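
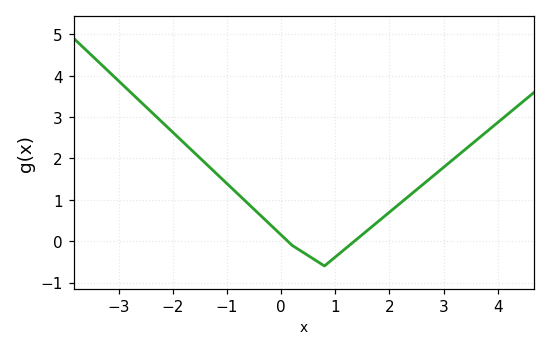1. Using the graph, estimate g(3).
1.8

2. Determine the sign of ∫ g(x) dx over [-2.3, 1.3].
positive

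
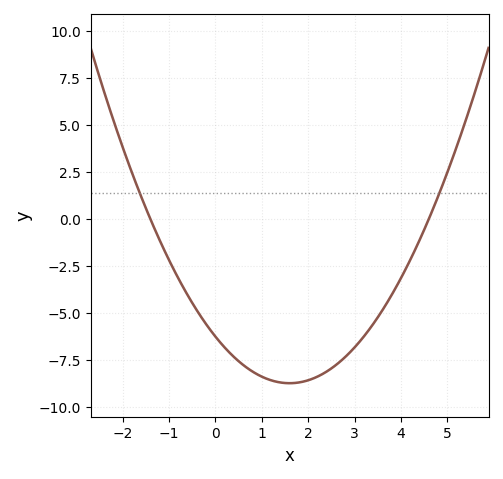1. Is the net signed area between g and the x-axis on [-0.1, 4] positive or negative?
negative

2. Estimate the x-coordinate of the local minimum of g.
1.6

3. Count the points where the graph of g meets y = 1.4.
2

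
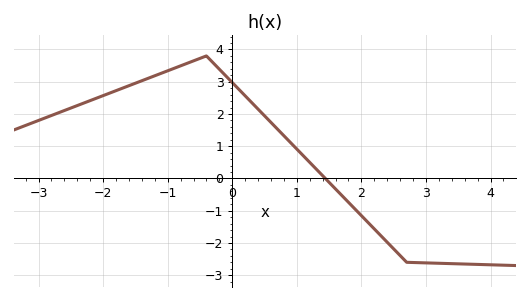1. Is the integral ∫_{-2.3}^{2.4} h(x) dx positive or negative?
positive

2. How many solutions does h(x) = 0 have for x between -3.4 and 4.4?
1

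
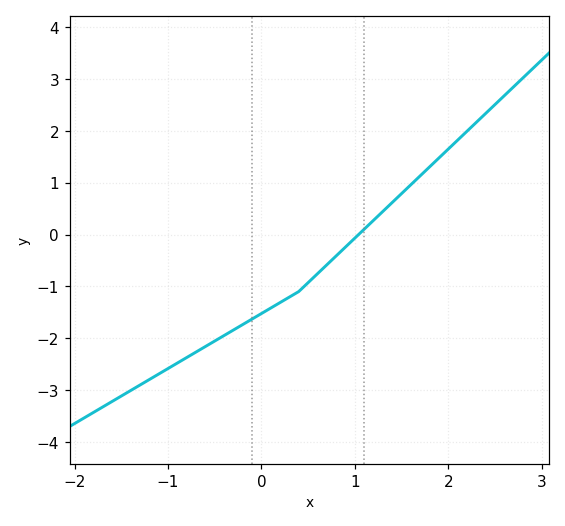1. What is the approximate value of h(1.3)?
0.4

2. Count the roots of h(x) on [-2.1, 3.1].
1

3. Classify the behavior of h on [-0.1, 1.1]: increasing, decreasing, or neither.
increasing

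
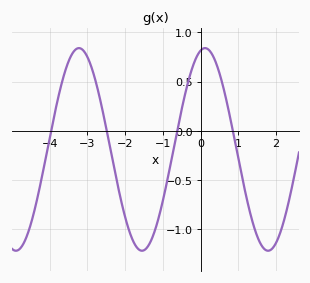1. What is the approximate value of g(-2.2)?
-0.548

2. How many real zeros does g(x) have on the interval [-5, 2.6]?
4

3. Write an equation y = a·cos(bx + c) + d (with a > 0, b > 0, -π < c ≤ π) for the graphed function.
y = 1.03cos(1.88x - 0.222) - 0.19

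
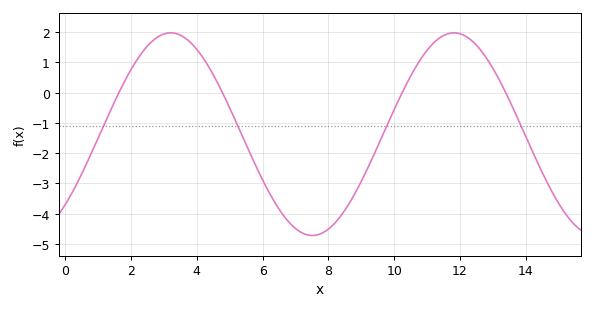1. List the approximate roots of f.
1.6, 4.8, 10.2, 13.4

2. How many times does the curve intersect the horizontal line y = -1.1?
4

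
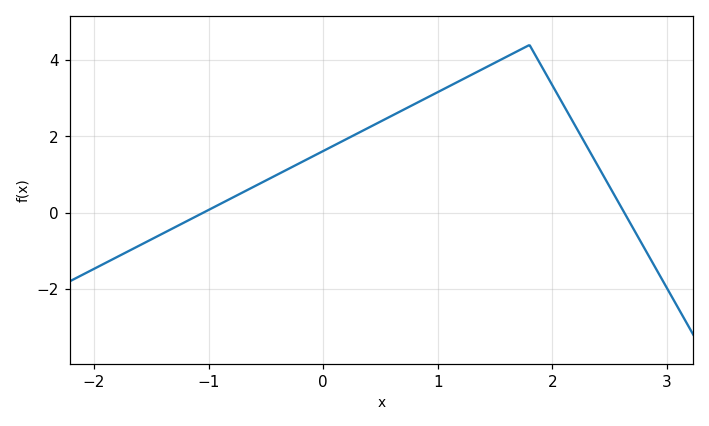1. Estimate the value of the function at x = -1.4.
-0.546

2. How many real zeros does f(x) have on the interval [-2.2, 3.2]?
2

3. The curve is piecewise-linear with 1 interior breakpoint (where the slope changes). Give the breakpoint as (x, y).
(1.8, 4.4)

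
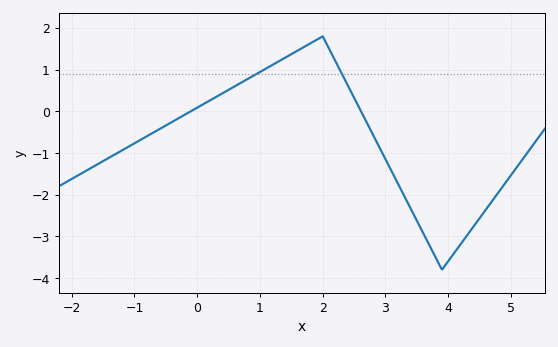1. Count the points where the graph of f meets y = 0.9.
2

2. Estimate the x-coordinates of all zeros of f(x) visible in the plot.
-0.104, 2.61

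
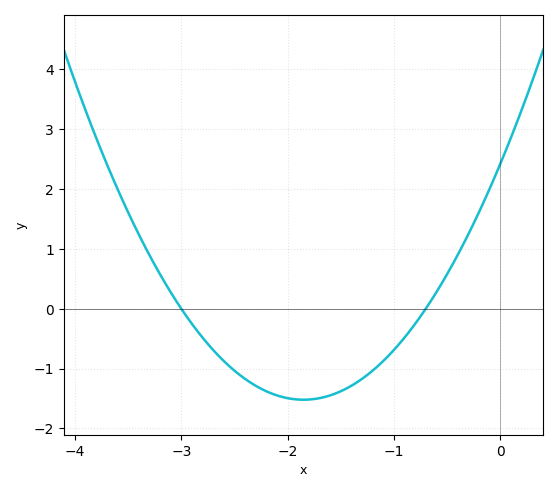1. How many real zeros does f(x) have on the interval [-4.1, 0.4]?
2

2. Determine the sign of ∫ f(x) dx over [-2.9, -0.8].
negative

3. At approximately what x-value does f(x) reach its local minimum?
-1.85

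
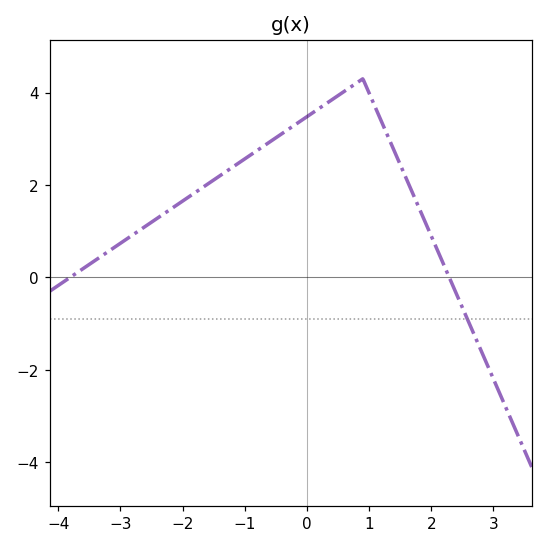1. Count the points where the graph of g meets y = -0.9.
1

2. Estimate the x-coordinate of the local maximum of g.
0.897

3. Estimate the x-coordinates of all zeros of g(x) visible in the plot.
-3.81, 2.29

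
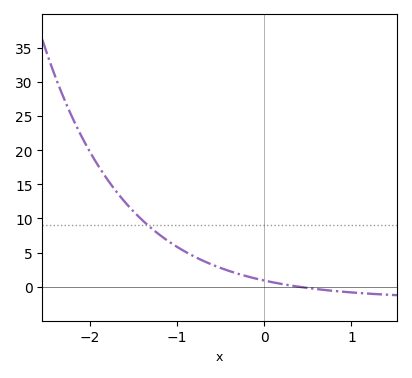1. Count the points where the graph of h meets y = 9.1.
1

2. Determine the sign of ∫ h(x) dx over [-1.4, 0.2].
positive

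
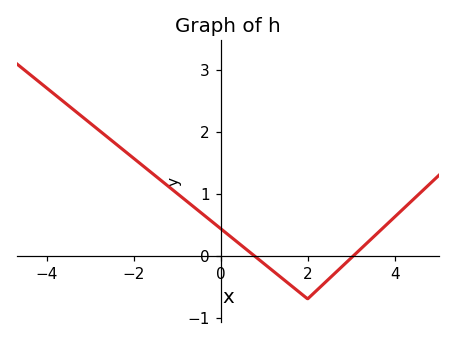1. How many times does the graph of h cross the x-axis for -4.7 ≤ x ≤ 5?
2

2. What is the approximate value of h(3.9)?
0.558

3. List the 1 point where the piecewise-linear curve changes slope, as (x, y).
(2, -0.7)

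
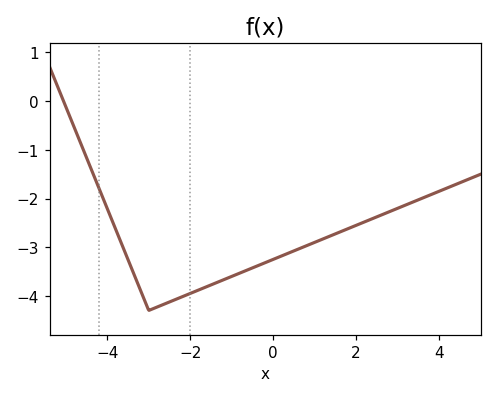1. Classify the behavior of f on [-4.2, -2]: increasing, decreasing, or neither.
neither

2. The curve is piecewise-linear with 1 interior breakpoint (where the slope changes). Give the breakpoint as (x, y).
(-3, -4.3)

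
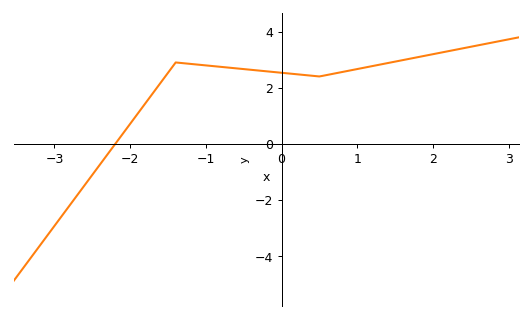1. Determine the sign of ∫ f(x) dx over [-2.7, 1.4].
positive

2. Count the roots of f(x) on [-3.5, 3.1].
1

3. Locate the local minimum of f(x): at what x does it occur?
0.499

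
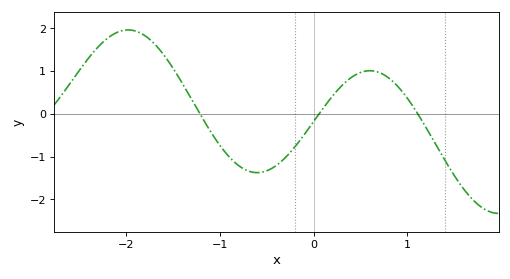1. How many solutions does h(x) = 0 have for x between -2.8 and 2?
3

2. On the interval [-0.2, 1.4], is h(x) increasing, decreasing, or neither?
neither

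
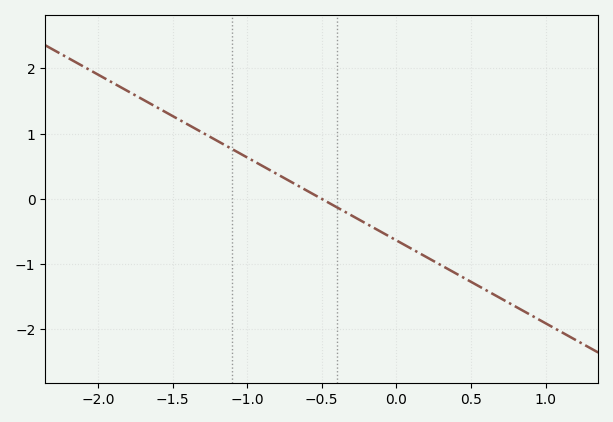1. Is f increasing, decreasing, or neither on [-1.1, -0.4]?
decreasing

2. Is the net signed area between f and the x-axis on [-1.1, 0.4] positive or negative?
negative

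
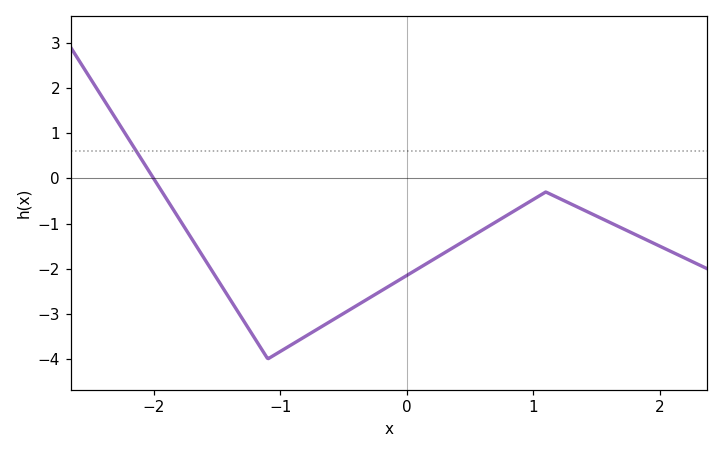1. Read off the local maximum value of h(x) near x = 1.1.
-0.3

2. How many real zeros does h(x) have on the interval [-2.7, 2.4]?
1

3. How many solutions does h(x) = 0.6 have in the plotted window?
1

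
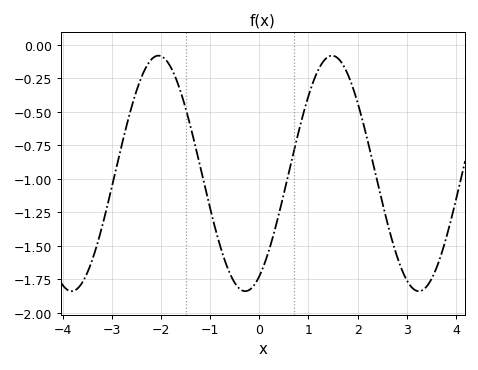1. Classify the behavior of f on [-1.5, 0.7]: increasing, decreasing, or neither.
neither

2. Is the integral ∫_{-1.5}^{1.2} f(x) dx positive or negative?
negative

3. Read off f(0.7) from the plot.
-0.8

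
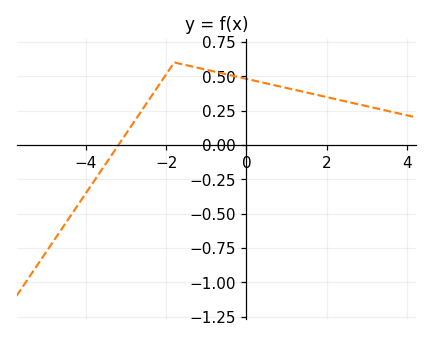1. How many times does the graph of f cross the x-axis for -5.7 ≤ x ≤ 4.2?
1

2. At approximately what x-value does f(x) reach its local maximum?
-1.8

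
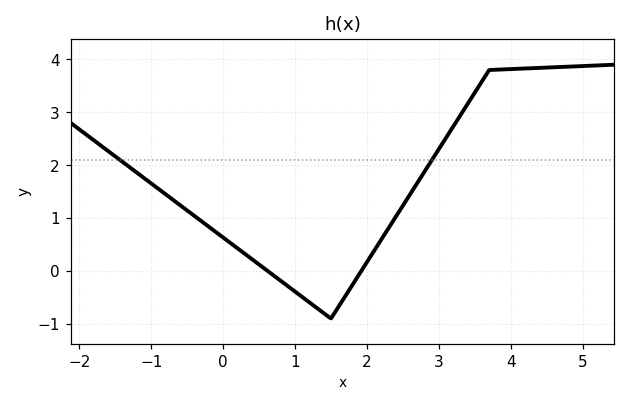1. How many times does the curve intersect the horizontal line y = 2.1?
2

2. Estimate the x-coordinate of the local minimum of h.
1.4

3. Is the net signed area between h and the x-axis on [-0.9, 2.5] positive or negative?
positive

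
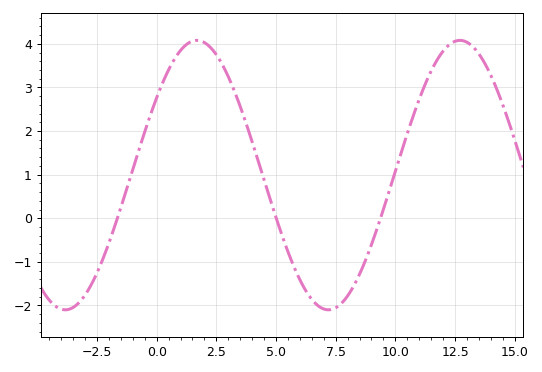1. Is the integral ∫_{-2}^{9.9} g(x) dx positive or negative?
positive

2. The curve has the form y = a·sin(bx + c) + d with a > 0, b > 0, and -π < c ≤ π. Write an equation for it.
y = 3.09sin(0.57x + 0.61) + 0.99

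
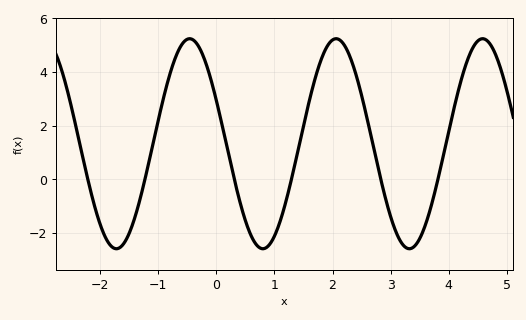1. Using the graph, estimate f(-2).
-1.69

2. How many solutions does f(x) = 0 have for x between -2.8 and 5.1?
6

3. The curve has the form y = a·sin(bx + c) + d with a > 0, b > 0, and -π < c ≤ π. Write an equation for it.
y = 3.91sin(2.49x + 2.72) + 1.33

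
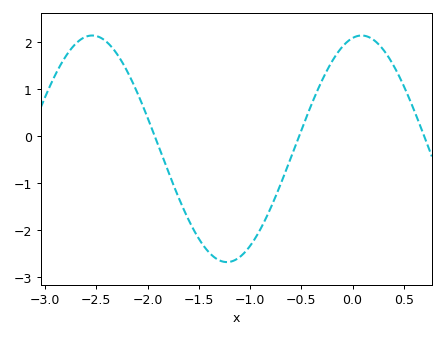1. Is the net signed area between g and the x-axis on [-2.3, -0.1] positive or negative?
negative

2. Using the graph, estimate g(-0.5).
0.126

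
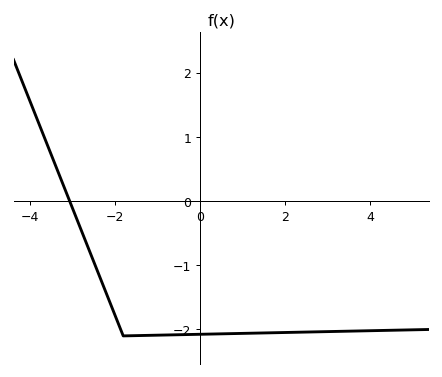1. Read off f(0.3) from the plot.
-2.07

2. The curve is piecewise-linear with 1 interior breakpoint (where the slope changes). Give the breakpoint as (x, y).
(-1.8, -2.1)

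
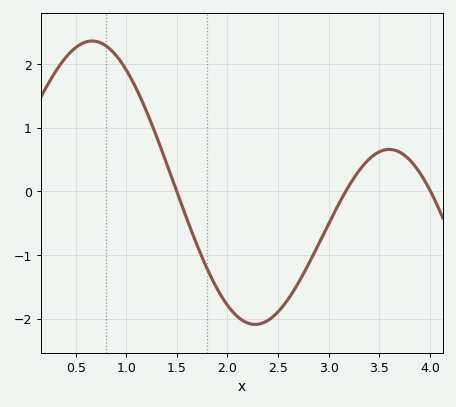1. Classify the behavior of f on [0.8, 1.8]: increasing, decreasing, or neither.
decreasing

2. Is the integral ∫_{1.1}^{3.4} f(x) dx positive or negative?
negative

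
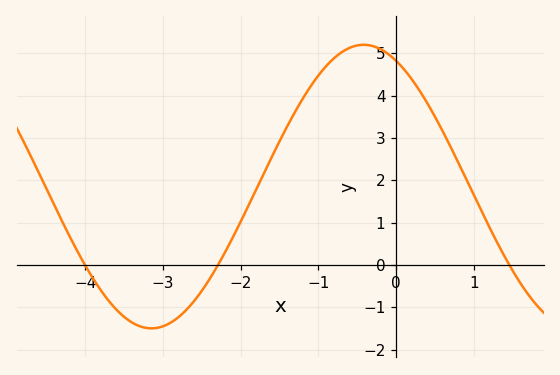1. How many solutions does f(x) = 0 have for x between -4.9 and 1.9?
3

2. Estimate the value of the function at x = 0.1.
4.6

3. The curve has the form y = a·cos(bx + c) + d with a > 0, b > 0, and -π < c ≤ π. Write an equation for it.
y = 3.35cos(1.1x + 0.48) + 1.85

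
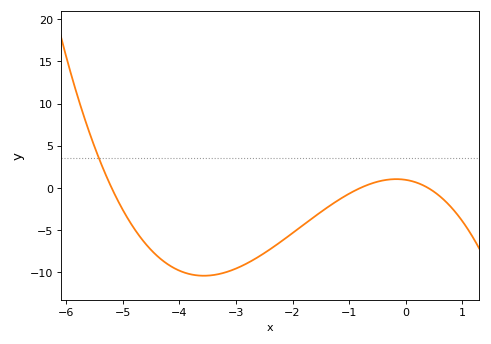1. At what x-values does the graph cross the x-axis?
-5.2, -0.8, 0.4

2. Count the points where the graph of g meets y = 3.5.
1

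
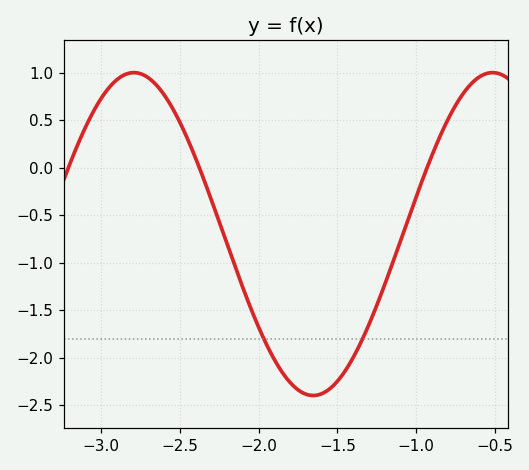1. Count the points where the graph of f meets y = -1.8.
2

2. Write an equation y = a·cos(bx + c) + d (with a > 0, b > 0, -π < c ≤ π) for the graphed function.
y = 1.7cos(2.76x + 1.42) - 0.7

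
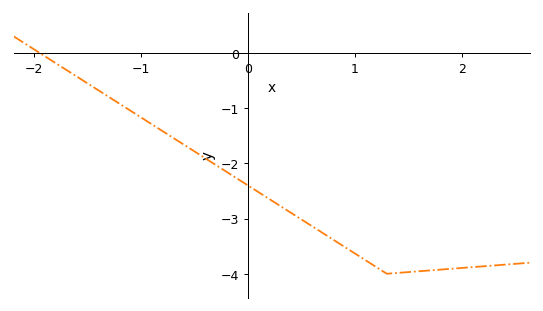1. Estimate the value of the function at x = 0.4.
-2.89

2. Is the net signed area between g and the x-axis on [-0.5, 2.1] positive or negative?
negative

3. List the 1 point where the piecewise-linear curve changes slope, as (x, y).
(1.3, -4)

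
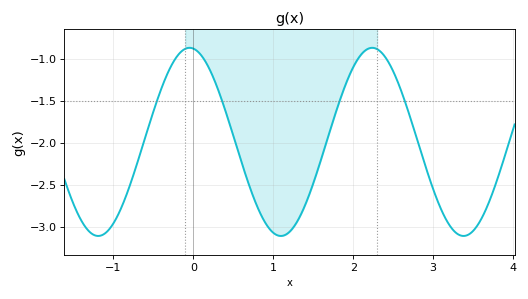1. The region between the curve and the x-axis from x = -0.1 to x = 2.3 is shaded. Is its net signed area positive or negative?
negative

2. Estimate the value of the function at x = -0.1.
-0.882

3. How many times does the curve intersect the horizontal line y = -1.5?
4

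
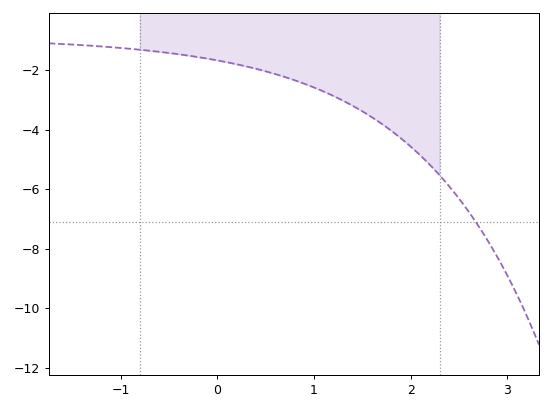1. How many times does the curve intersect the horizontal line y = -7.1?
1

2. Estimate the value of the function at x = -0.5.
-1.4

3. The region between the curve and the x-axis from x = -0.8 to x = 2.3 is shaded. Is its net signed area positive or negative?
negative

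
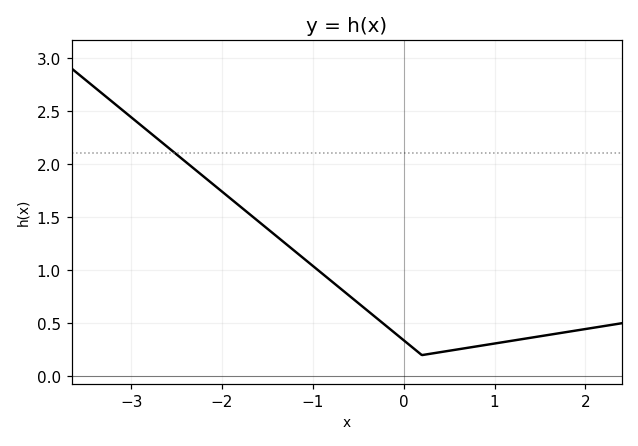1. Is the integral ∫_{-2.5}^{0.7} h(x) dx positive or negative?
positive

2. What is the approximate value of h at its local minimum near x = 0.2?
0.2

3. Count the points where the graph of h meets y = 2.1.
1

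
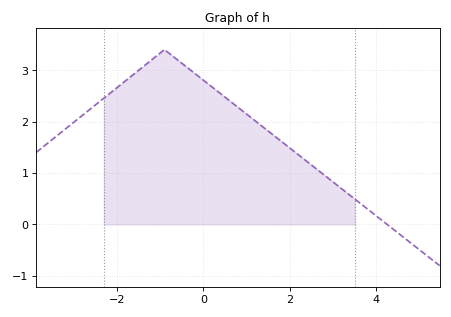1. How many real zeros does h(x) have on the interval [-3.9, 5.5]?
1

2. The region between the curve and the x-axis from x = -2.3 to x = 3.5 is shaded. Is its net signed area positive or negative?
positive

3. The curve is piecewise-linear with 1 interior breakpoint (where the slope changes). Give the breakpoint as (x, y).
(-0.9, 3.4)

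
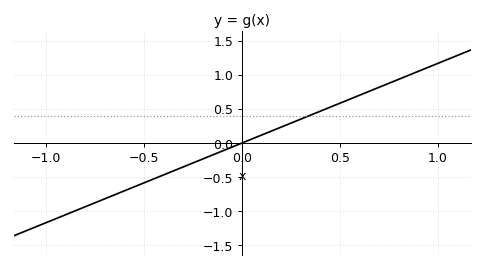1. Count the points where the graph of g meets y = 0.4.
1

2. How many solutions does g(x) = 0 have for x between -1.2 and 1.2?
1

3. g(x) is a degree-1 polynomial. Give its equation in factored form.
y = 1.17(x - 0)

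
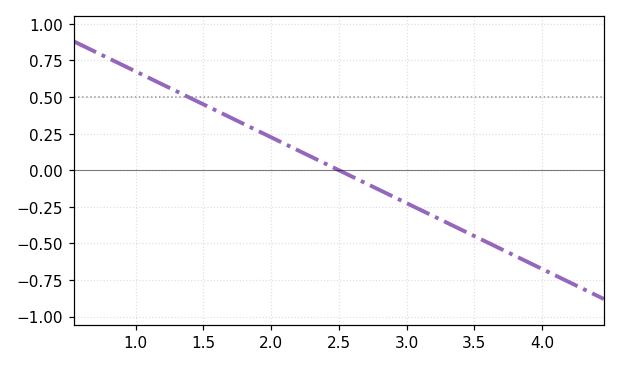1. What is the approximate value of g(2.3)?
0.09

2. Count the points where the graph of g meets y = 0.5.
1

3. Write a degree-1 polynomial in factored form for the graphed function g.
y = -0.45(x - 2.5)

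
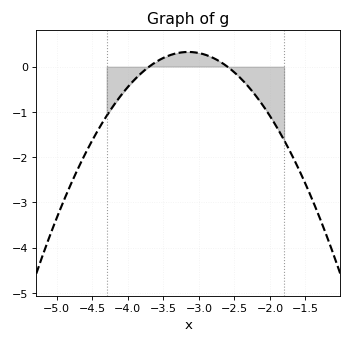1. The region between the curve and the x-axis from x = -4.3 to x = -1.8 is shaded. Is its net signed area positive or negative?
negative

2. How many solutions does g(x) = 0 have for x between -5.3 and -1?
2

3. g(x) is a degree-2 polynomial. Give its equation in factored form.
y = -1.07(x + 3.7)(x + 2.6)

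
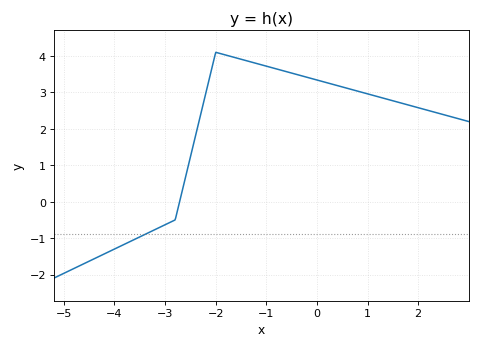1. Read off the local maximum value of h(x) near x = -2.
4.1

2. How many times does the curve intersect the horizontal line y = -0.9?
1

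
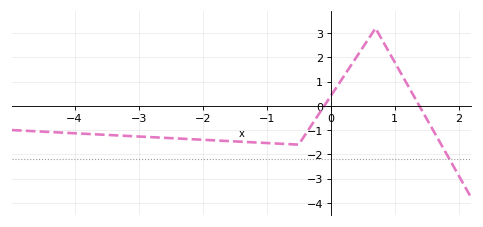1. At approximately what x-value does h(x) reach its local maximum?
0.7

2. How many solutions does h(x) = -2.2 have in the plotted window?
1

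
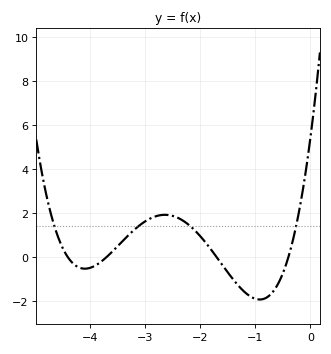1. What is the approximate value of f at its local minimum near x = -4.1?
-0.522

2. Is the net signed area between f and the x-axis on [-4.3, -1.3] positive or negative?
positive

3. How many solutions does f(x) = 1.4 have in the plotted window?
4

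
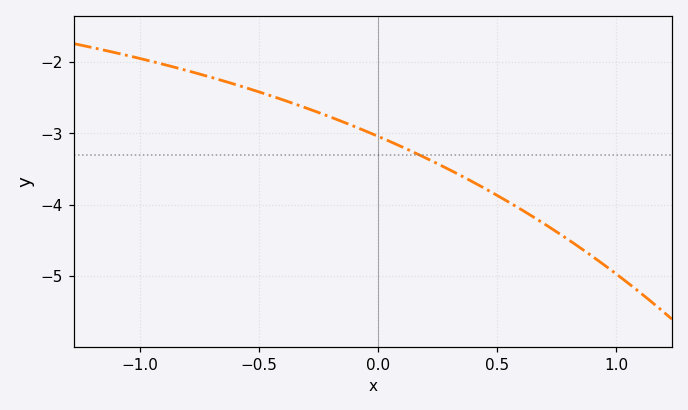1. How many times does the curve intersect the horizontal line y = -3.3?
1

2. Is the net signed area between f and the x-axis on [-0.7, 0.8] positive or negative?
negative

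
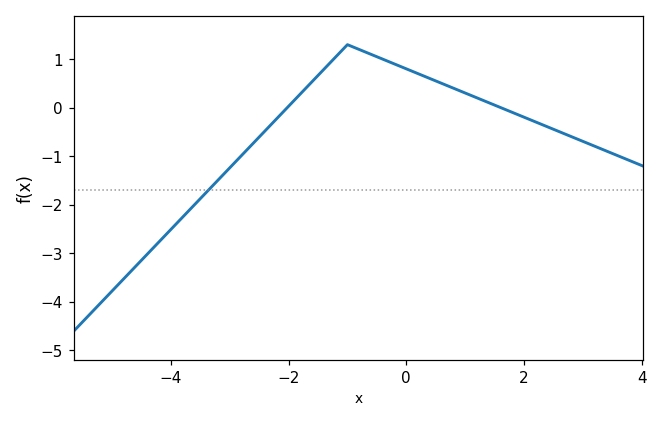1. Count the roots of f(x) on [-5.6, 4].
2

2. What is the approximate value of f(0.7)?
0.453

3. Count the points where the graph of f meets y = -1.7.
1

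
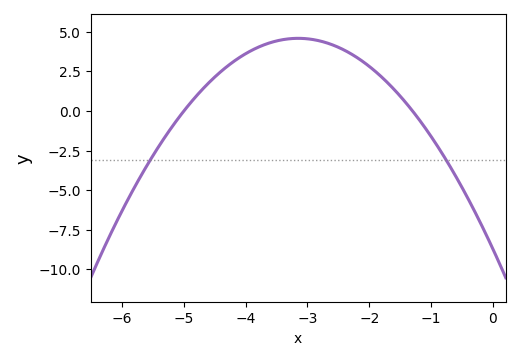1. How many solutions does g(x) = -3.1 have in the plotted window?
2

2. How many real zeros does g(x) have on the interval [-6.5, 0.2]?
2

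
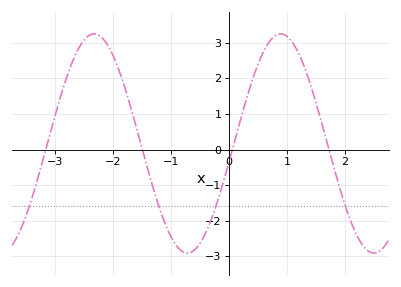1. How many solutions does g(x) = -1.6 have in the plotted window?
4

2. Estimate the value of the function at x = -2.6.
2.84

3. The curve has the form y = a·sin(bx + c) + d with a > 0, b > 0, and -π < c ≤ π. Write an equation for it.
y = 3.08sin(1.95x - 0.162) + 0.17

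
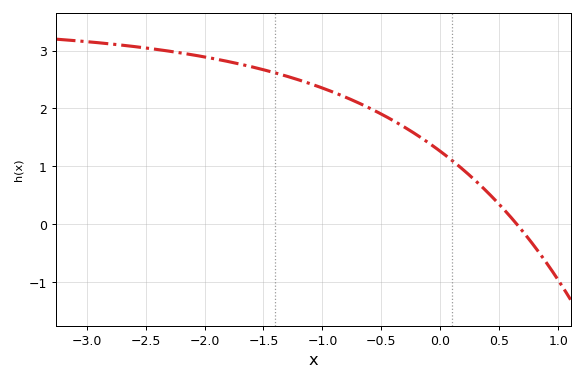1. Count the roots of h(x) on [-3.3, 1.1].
1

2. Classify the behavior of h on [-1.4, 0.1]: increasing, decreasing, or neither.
decreasing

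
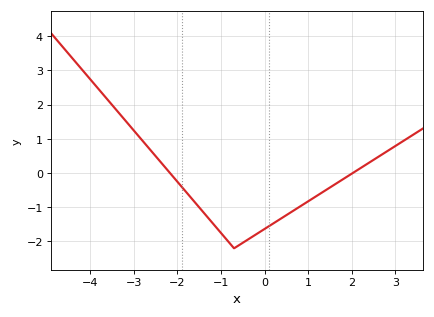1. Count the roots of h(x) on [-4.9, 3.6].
2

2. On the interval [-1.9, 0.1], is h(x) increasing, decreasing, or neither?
neither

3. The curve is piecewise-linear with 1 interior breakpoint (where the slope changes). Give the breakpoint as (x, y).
(-0.7, -2.2)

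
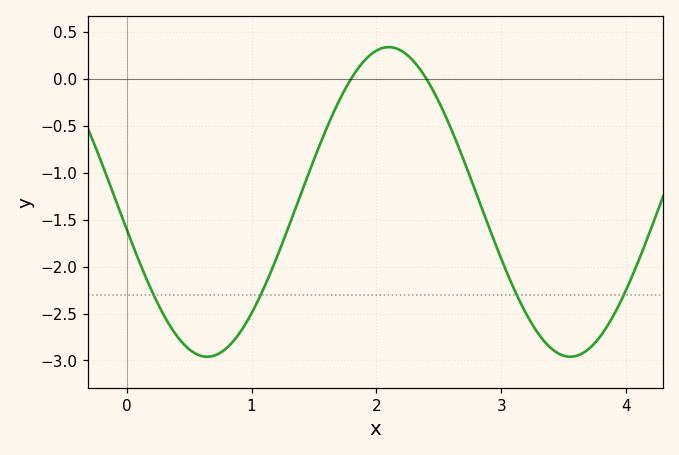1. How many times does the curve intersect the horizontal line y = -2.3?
4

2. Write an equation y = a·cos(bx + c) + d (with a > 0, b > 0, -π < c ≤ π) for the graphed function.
y = 1.65cos(2.16x + 1.75) - 1.31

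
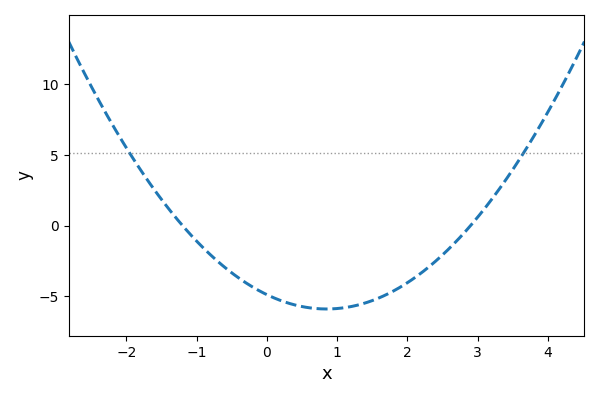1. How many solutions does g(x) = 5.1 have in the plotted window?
2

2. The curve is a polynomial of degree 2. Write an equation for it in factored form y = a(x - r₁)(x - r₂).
y = 1.4(x + 1.2)(x - 2.9)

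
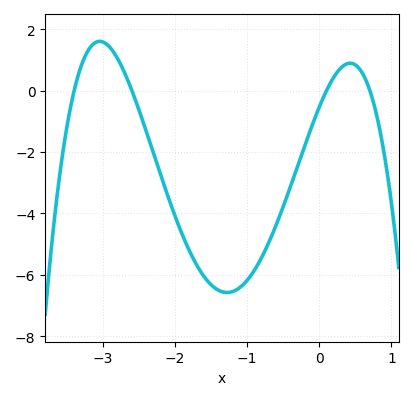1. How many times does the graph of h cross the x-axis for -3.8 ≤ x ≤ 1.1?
4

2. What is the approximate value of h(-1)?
-6.2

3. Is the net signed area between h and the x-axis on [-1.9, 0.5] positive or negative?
negative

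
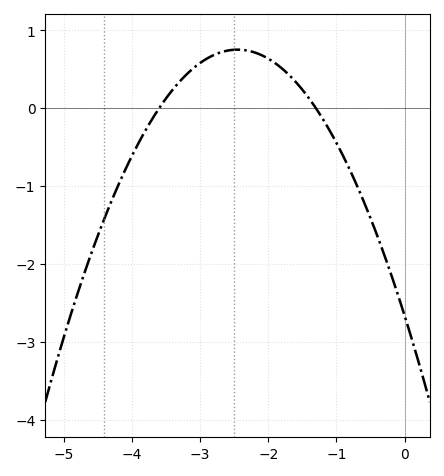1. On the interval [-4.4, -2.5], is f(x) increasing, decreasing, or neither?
increasing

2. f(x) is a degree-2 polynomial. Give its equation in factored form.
y = -0.57(x + 3.6)(x + 1.3)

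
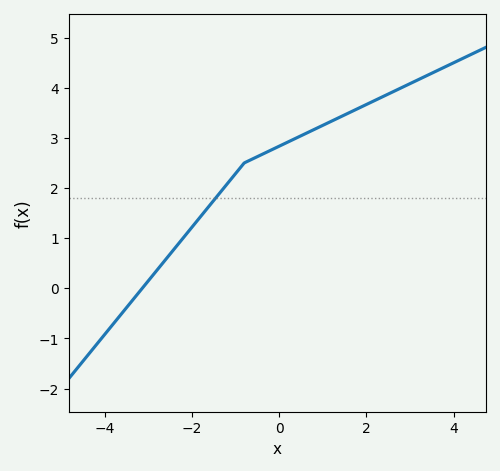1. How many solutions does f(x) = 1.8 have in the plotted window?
1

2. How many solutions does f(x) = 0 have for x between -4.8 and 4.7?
1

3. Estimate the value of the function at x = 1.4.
3.41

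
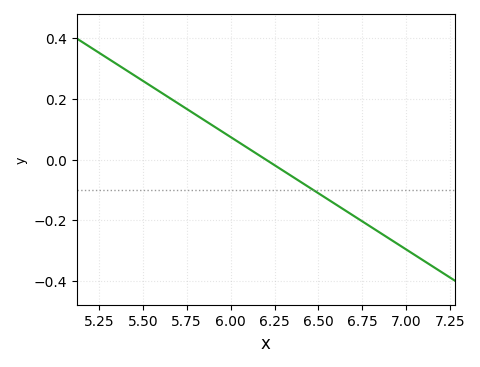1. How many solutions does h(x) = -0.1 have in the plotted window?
1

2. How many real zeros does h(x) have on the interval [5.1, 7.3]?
1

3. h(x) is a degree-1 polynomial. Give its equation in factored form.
y = -0.37(x - 6.2)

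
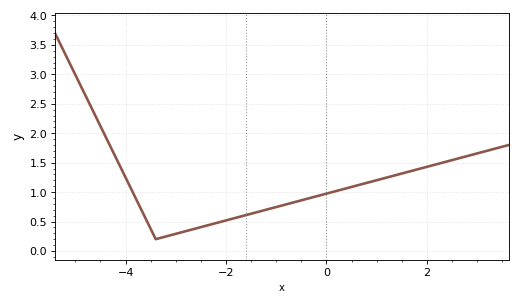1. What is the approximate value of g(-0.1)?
0.95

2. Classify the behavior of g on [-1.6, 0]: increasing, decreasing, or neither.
increasing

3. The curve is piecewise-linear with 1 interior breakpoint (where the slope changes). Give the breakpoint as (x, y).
(-3.4, 0.2)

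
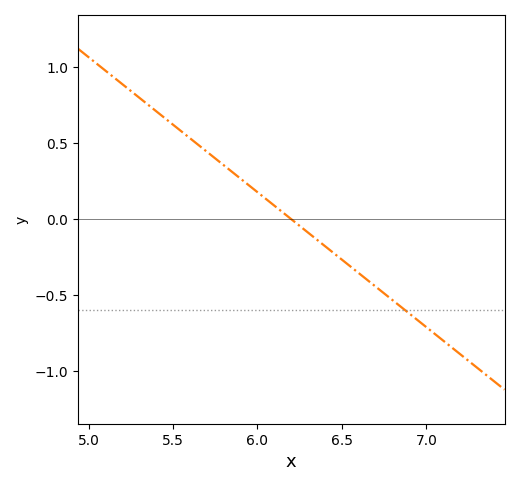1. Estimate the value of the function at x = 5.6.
0.55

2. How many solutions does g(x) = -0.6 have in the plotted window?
1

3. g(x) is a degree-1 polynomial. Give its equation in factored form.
y = -0.89(x - 6.2)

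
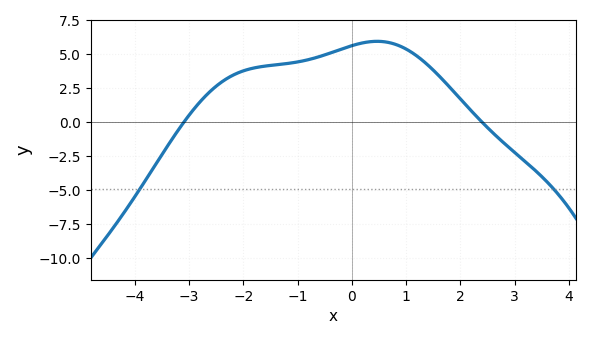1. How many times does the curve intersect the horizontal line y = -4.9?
2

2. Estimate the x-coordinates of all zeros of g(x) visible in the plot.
-3.09, 2.4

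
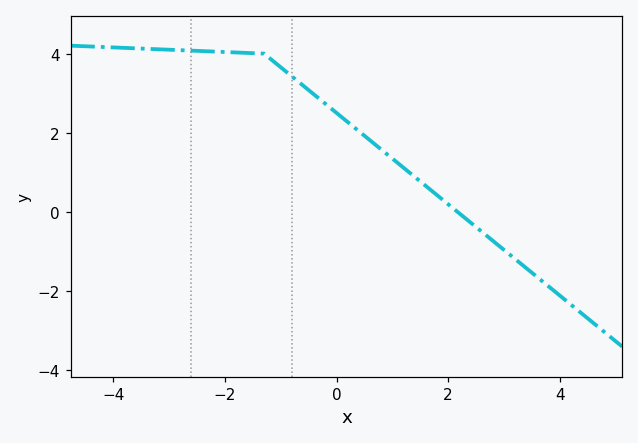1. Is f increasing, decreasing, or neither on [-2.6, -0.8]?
decreasing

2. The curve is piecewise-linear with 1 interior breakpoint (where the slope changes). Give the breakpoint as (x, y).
(-1.3, 4)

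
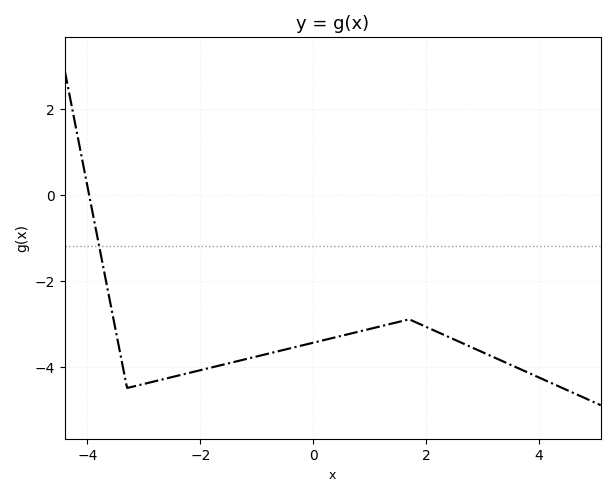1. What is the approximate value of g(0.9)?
-3.2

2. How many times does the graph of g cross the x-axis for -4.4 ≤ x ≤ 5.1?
1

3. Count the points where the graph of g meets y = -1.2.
1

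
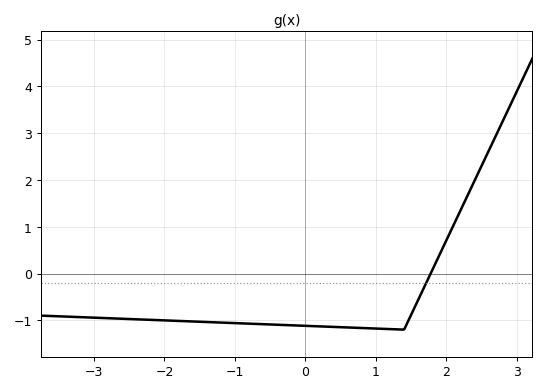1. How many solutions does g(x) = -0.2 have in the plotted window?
1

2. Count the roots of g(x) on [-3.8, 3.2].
1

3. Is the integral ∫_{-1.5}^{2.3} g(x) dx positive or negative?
negative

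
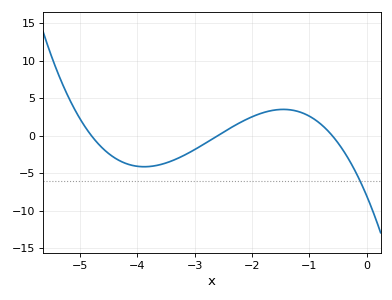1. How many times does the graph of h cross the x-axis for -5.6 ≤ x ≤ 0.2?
3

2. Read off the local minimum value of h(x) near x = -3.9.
-4.13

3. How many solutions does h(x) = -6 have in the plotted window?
1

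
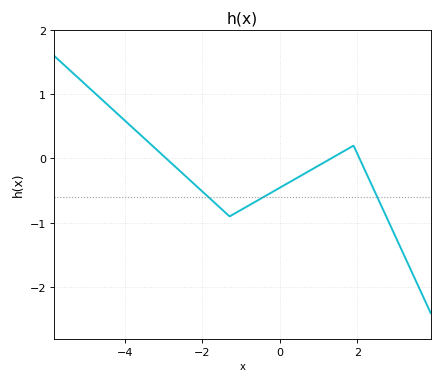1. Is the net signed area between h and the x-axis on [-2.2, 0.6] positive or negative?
negative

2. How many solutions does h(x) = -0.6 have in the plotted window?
3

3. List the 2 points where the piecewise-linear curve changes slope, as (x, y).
(-1.3, -0.9); (1.9, 0.2)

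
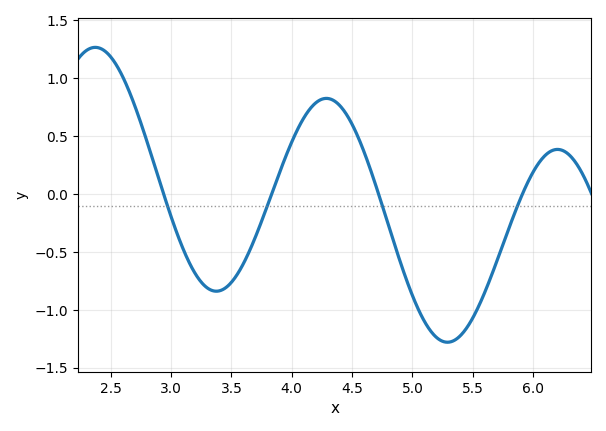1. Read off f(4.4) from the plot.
0.761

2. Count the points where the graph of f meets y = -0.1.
4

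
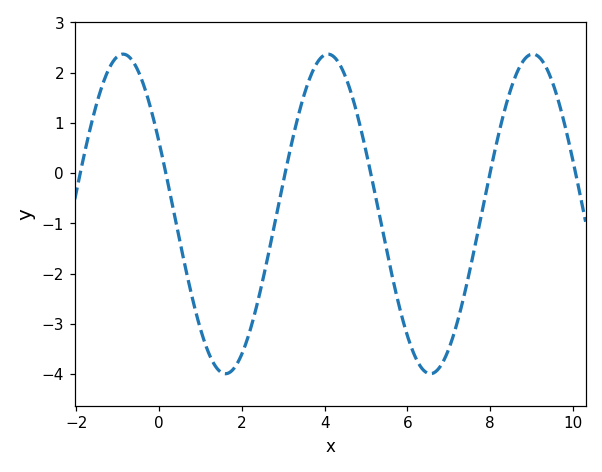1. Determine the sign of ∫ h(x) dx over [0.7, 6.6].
negative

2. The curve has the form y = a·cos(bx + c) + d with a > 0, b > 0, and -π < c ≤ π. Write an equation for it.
y = 3.18cos(1.27x + 1.1) - 0.81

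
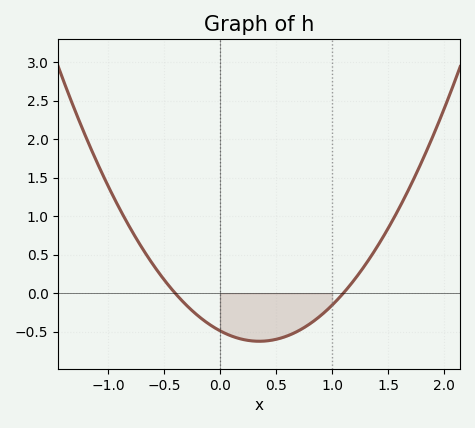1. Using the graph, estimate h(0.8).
-0.4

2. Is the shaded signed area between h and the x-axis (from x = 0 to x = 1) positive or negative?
negative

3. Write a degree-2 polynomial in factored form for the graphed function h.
y = 1.11(x + 0.4)(x - 1.1)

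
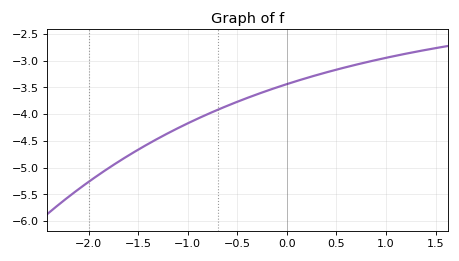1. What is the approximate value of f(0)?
-3.44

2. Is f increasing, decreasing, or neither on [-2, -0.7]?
increasing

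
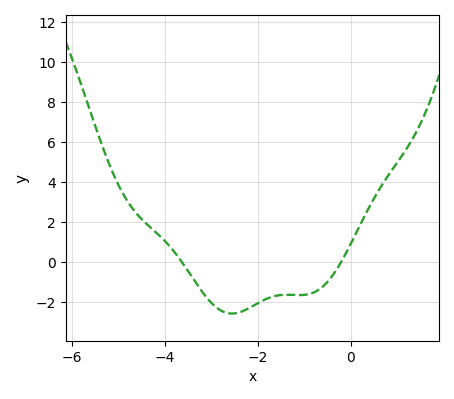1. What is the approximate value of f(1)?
5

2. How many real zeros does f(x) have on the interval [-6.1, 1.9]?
2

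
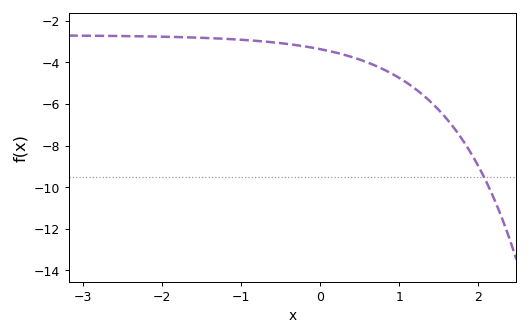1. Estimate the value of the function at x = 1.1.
-5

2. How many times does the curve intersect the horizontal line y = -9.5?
1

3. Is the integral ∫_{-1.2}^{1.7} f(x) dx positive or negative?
negative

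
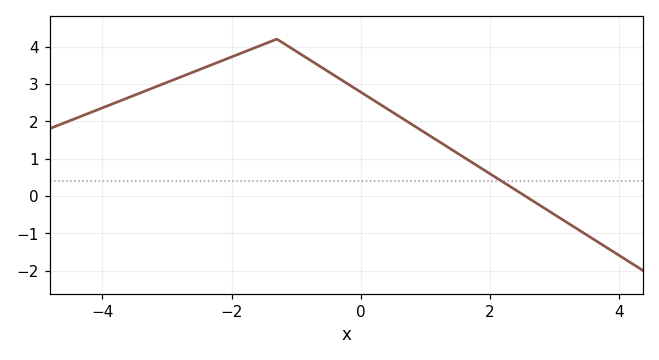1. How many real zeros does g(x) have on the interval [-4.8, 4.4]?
1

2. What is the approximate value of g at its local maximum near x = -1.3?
4.2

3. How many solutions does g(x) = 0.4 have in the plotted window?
1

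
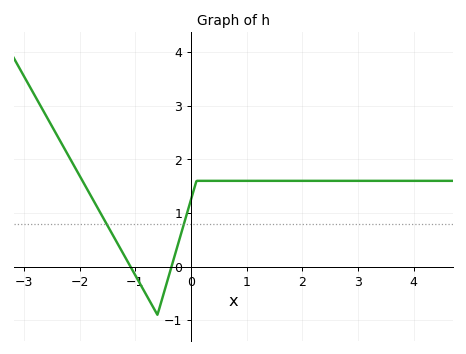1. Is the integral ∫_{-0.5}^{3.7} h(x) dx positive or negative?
positive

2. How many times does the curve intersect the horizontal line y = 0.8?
2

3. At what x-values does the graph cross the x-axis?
-1.08, -0.348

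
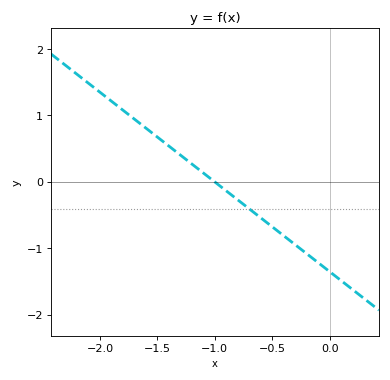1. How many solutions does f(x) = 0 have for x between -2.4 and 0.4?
1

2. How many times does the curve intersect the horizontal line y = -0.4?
1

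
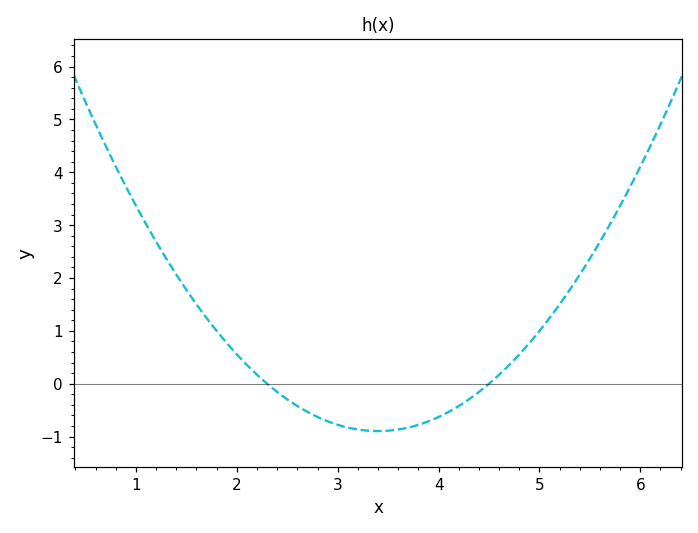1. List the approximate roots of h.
2.3, 4.5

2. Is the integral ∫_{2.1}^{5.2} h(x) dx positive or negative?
negative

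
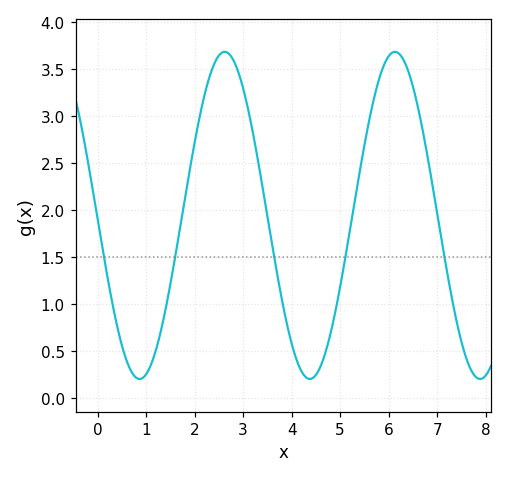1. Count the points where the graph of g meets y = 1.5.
5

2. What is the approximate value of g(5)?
1.2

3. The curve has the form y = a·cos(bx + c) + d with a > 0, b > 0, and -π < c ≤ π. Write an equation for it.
y = 1.74cos(1.8x + 1.6) + 1.94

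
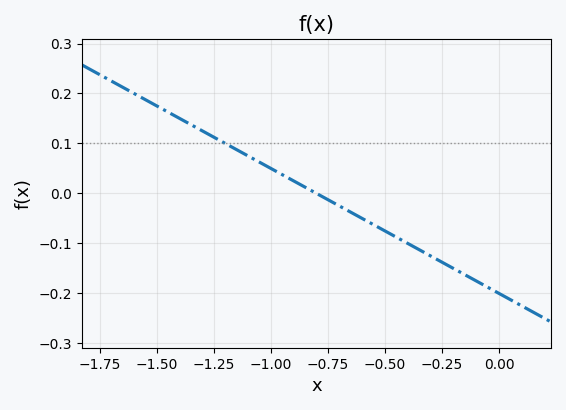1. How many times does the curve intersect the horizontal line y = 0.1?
1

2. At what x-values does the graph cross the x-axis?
-0.8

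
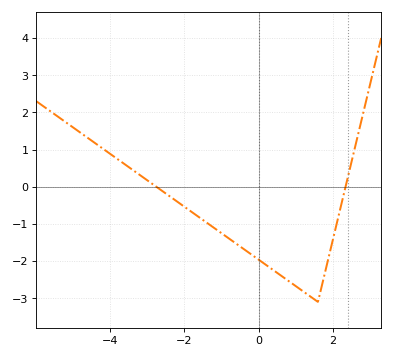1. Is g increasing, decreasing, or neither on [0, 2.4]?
neither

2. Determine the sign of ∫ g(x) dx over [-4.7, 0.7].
negative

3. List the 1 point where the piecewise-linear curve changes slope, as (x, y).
(1.6, -3.1)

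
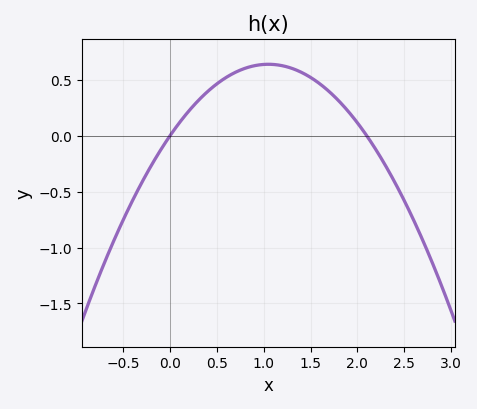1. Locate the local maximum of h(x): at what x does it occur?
1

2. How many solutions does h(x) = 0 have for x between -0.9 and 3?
2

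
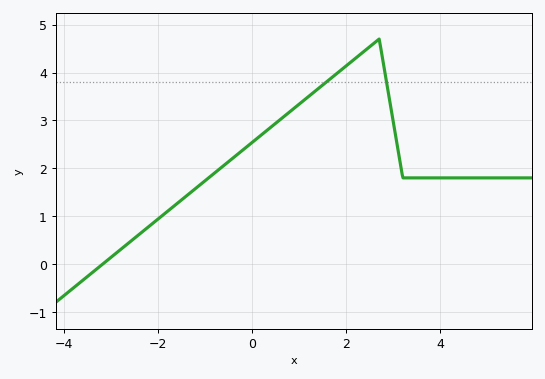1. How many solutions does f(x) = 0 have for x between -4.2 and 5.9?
1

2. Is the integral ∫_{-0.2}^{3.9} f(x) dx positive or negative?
positive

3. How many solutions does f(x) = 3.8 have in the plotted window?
2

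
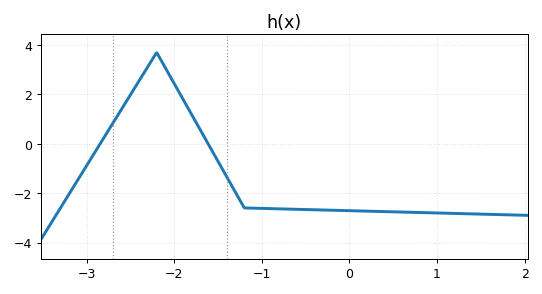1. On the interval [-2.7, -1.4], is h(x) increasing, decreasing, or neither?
neither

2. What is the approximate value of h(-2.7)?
0.8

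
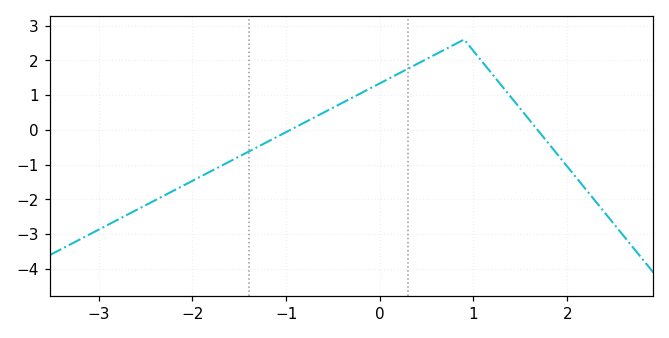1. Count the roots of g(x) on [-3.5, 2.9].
2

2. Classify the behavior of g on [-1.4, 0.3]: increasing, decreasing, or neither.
increasing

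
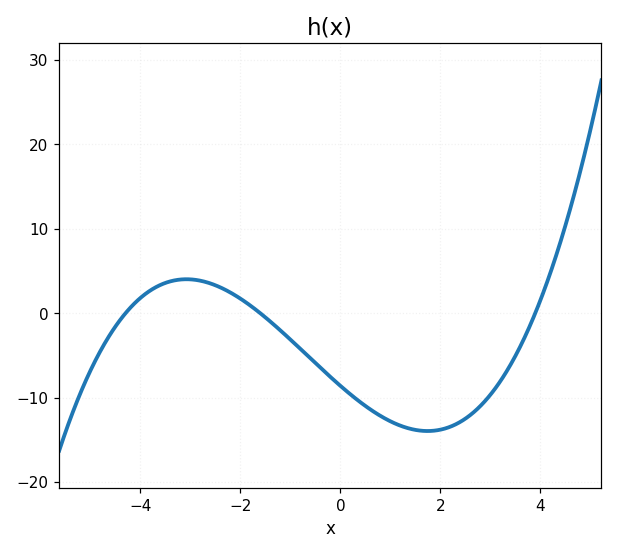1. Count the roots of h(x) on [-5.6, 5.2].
3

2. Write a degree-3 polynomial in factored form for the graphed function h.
y = 0.32(x + 4.3)(x + 1.6)(x - 3.9)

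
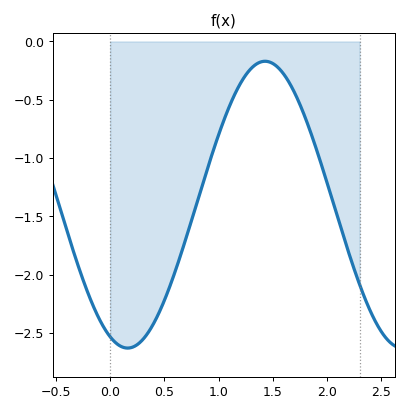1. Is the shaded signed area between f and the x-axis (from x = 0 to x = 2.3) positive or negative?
negative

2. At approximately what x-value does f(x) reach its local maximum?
1.45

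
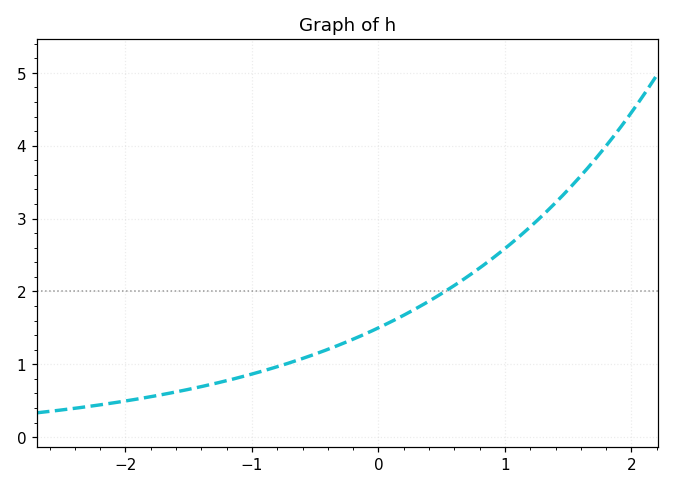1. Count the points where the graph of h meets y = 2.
1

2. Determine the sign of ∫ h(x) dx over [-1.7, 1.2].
positive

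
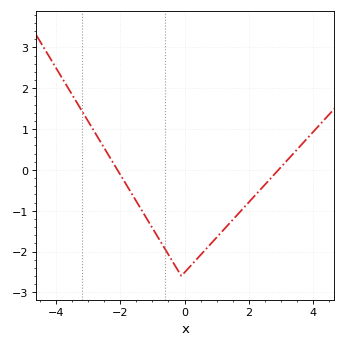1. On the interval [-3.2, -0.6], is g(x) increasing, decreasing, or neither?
decreasing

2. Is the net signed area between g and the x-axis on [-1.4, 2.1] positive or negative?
negative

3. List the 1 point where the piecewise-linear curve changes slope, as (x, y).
(-0.1, -2.6)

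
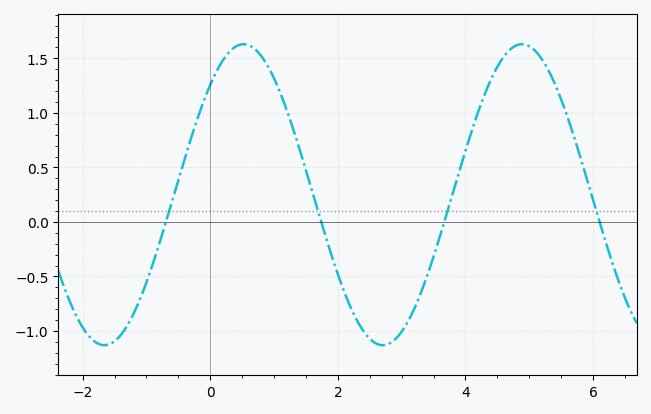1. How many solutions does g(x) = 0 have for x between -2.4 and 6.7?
4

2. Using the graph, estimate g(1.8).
-0.1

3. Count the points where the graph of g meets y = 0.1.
4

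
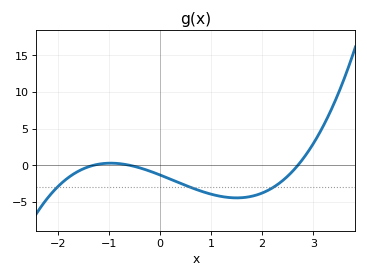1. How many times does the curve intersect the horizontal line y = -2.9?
3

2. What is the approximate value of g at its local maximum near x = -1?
0.282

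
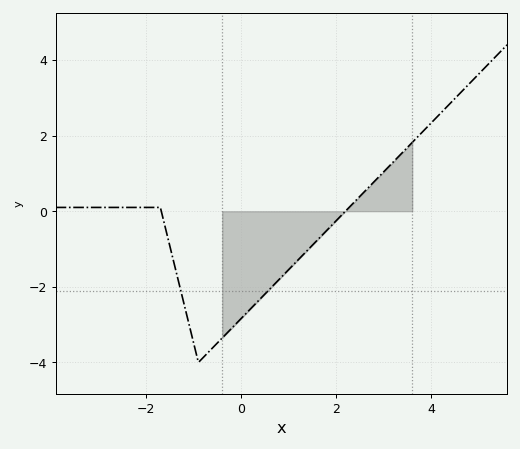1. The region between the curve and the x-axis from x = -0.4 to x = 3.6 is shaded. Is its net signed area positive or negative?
negative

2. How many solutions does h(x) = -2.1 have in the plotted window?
2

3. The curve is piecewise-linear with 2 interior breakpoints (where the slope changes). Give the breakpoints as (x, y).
(-1.7, 0.1); (-0.9, -4)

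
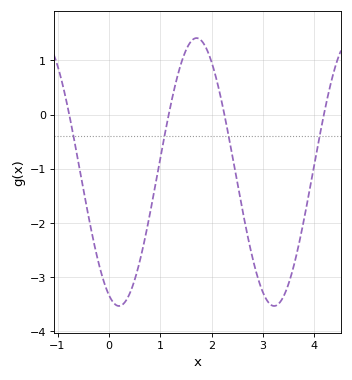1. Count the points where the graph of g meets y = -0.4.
4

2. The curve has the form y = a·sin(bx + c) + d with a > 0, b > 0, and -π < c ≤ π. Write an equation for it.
y = 2.47sin(2.08x - 1.98) - 1.06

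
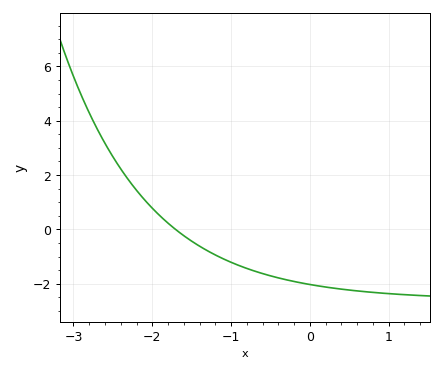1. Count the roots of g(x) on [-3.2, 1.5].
1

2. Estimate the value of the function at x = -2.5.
2.67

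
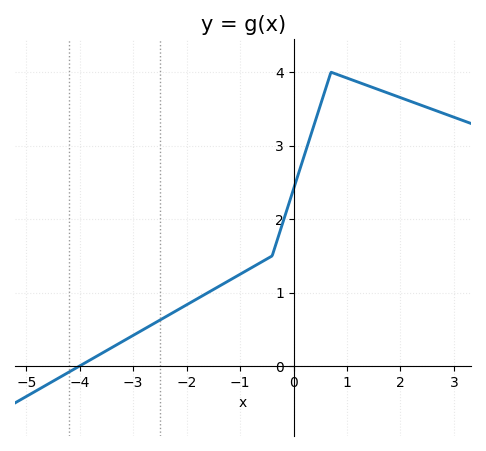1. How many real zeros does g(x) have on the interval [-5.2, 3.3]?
1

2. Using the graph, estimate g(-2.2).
0.8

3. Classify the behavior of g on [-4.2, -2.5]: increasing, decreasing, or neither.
increasing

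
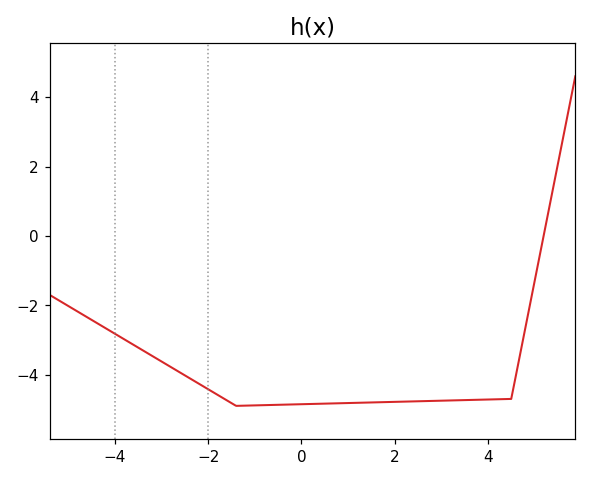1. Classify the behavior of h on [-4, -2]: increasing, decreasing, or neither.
decreasing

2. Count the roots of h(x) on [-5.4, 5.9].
1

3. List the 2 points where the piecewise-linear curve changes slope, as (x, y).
(-1.4, -4.9); (4.5, -4.7)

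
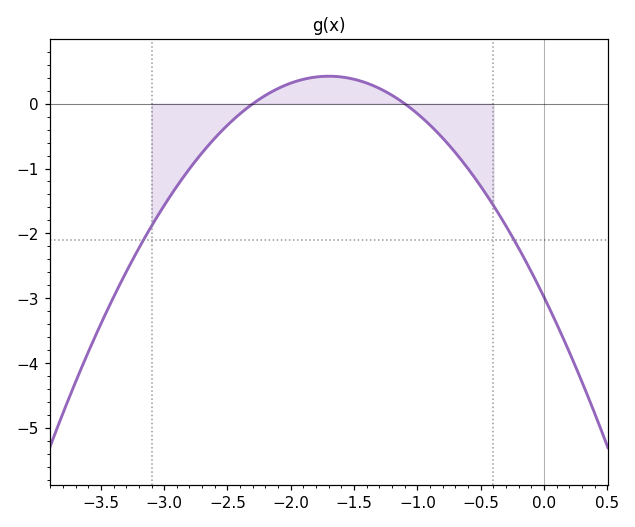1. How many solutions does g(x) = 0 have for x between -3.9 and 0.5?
2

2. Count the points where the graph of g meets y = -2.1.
2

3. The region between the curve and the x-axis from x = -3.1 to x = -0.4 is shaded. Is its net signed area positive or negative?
negative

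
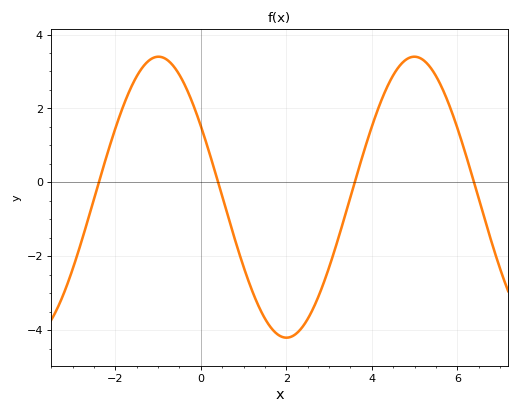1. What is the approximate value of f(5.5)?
2.8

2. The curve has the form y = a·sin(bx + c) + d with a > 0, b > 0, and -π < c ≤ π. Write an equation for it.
y = 3.8sin(1.1x + 2.6) - 0.4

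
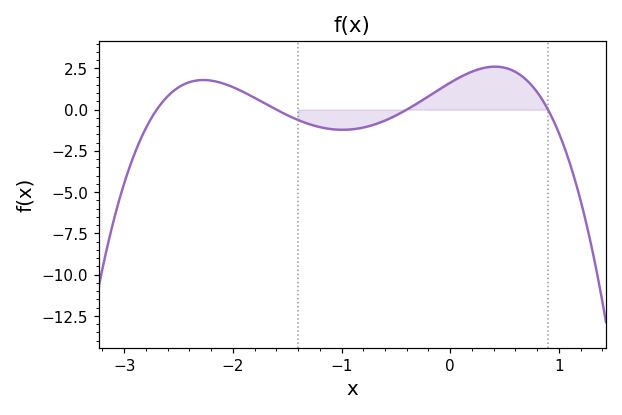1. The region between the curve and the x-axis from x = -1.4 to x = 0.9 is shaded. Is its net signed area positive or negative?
positive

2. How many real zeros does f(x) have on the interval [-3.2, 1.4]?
4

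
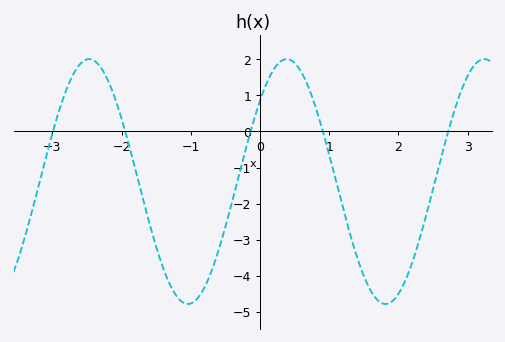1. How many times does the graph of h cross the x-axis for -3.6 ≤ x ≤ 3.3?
5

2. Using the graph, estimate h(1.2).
-2.12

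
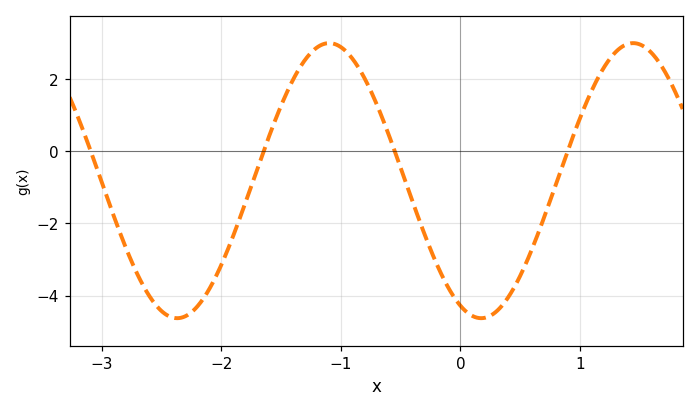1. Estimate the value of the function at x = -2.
-3.14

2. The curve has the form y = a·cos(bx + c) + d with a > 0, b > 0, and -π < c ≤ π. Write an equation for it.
y = 3.82cos(2.47x + 2.71) - 0.81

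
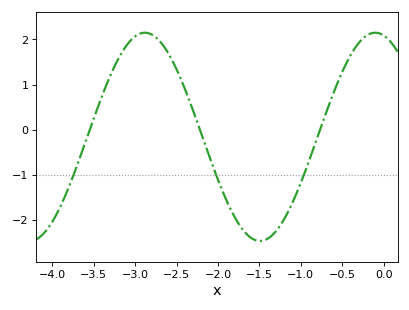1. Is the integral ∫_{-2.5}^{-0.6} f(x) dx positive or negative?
negative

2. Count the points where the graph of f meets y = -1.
3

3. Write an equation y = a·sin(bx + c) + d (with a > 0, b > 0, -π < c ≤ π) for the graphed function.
y = 2.31sin(2.3x + 1.8) - 0.16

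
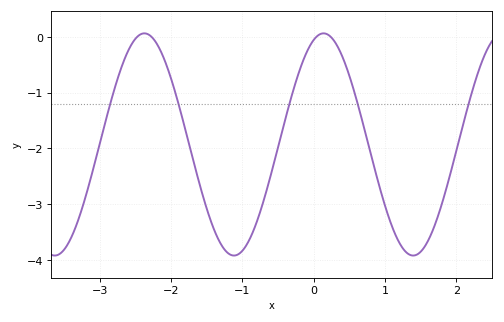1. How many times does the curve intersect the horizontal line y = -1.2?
5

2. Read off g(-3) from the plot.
-1.9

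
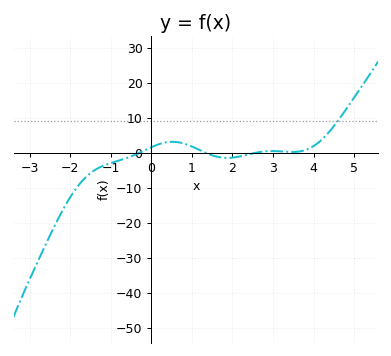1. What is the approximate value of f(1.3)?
0.325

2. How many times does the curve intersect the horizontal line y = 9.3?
1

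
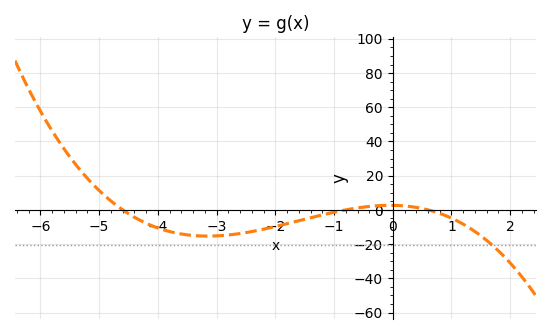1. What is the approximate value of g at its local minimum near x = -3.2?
-15.3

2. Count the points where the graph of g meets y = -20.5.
1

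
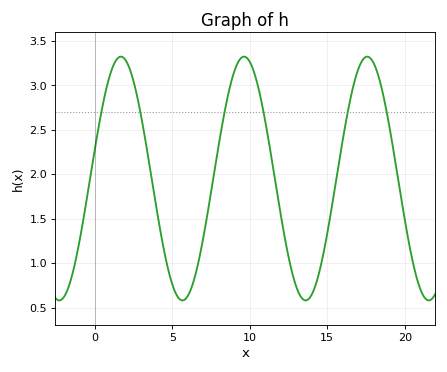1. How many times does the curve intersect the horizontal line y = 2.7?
6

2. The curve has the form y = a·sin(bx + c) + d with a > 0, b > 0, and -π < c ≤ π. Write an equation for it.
y = 1.37sin(0.79x + 0.252) + 1.95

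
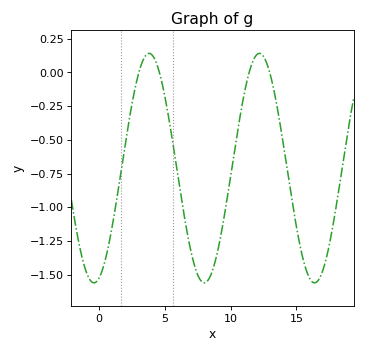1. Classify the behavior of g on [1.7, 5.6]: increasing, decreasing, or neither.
neither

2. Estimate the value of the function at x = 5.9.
-0.705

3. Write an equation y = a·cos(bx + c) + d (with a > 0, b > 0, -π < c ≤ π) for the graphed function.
y = 0.85cos(0.75x - 2.86) - 0.71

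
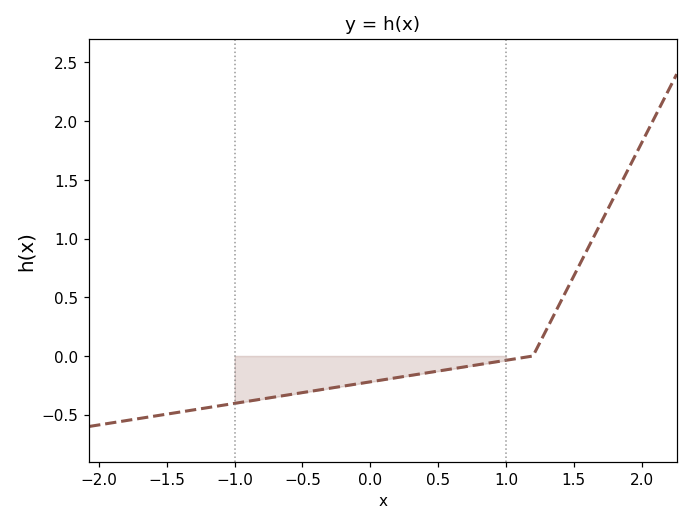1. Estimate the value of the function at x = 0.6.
-0.1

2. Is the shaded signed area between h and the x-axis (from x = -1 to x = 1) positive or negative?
negative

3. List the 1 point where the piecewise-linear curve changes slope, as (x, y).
(1.2, 0)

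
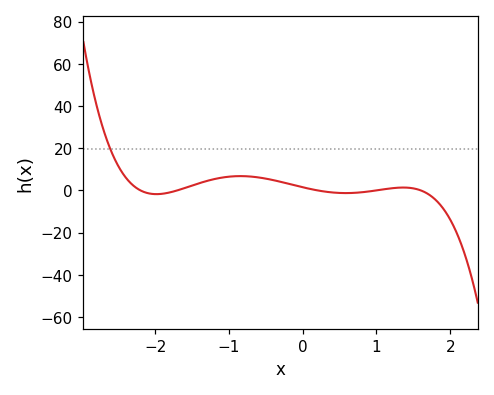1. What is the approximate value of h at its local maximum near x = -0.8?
6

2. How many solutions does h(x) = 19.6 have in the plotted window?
1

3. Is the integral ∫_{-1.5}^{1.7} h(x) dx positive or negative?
positive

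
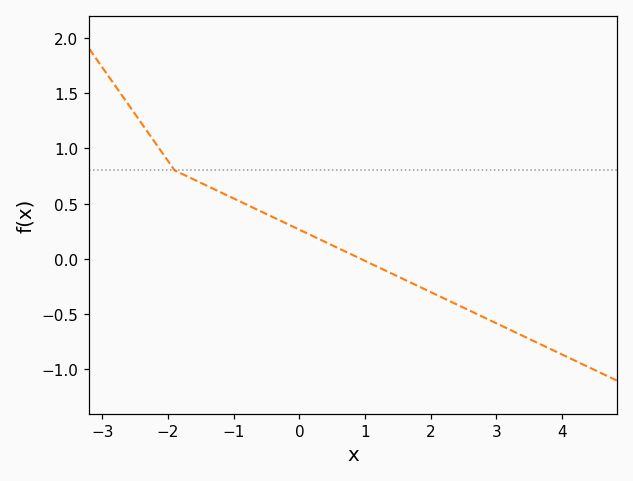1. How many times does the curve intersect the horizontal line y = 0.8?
1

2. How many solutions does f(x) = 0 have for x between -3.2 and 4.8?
1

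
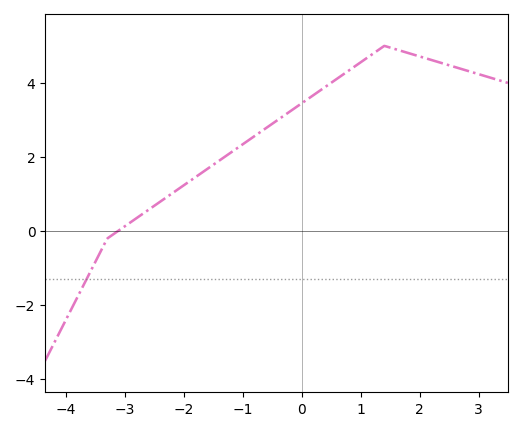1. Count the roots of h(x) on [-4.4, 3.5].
1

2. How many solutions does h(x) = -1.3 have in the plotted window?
1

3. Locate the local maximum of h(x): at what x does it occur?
1.4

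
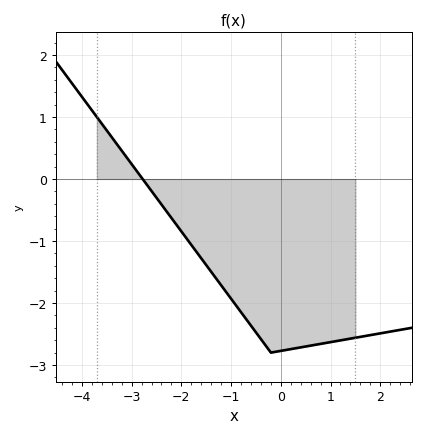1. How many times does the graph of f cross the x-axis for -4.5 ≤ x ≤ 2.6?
1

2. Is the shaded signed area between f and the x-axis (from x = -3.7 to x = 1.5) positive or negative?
negative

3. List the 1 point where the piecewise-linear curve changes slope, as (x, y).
(-0.2, -2.8)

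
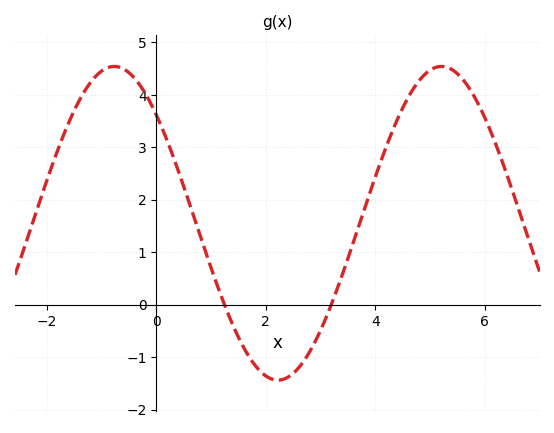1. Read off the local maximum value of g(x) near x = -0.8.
4.54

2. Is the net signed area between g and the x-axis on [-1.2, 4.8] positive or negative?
positive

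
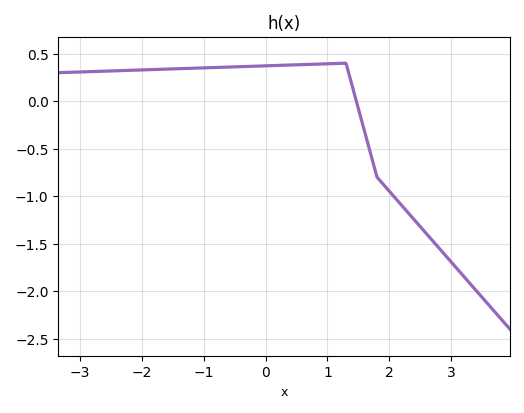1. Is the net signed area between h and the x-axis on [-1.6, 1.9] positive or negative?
positive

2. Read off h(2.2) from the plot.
-1.1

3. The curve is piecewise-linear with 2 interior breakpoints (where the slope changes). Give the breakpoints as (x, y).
(1.3, 0.4); (1.8, -0.8)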